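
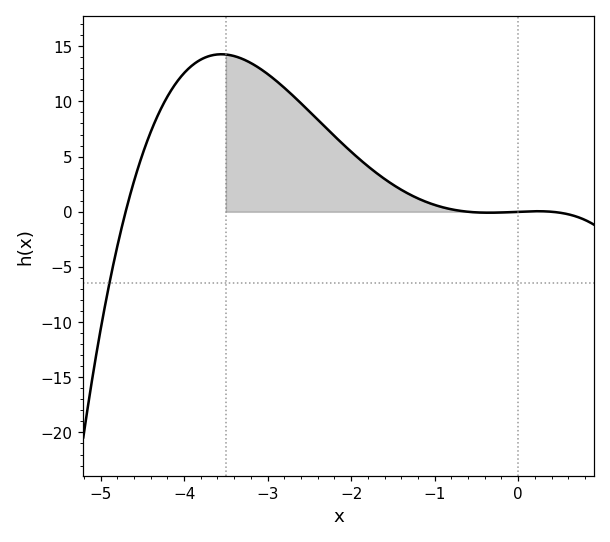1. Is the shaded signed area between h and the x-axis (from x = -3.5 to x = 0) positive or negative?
positive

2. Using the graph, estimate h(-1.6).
2.98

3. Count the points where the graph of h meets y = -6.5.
1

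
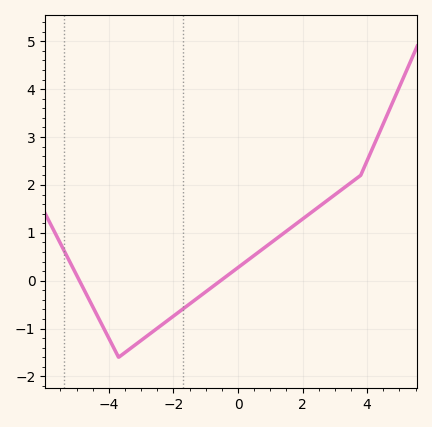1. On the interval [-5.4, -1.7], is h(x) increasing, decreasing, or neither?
neither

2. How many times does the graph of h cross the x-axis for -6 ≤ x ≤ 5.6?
2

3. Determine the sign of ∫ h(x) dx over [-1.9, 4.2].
positive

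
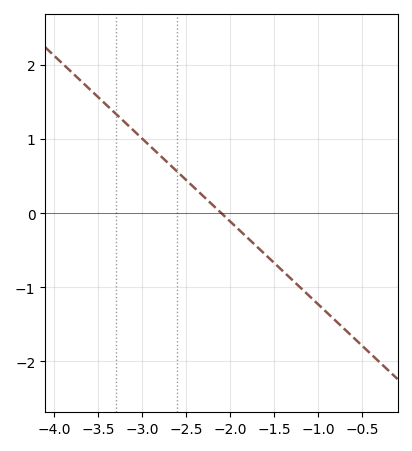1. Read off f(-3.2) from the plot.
1.2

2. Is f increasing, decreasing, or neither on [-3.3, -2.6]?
decreasing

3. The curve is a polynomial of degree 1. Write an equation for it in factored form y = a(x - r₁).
y = -1.12(x + 2.1)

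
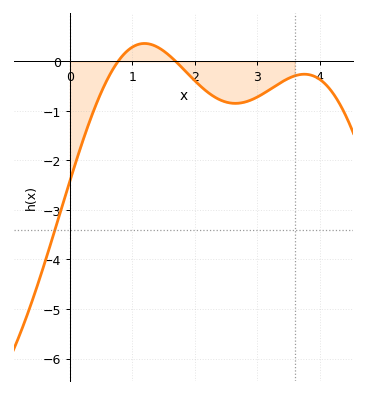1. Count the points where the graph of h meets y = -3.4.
1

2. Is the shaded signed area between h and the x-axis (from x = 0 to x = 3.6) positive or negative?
negative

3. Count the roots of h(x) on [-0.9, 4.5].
2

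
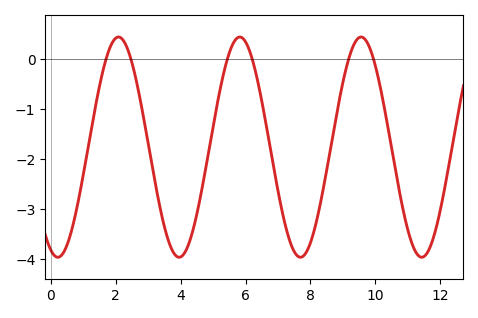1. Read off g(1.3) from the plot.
-1.2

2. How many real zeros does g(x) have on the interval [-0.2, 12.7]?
6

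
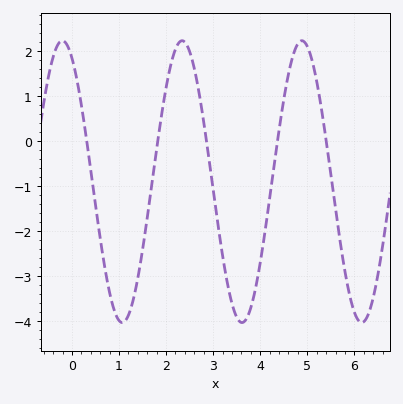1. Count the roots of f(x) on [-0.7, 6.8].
5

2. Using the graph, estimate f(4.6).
1.49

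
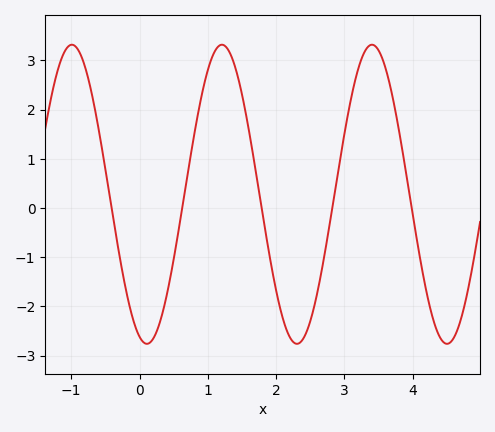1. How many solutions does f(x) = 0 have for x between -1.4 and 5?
5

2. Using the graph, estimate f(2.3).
-2.76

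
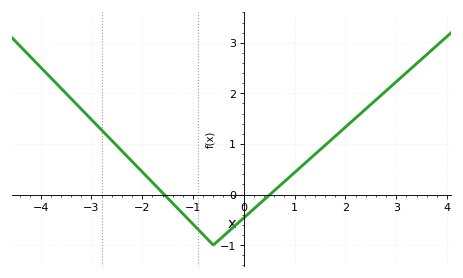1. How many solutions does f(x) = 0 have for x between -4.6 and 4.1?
2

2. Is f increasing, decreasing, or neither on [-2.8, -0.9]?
decreasing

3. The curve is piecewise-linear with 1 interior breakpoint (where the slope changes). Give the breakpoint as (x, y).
(-0.6, -1)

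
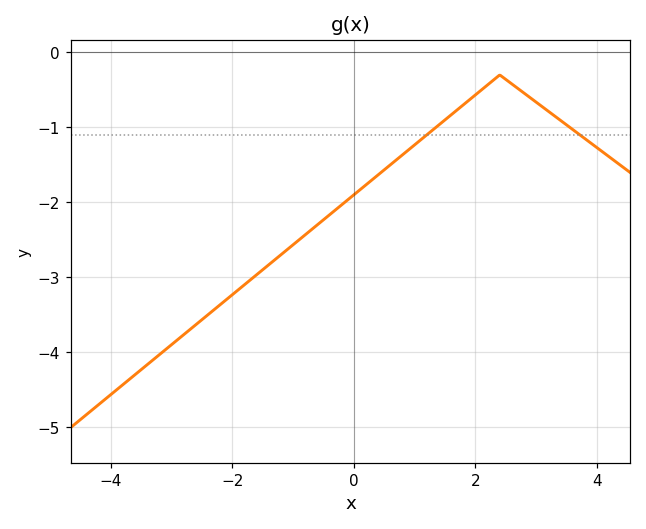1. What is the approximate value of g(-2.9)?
-3.8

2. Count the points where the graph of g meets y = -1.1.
2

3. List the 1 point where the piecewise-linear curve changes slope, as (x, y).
(2.4, -0.3)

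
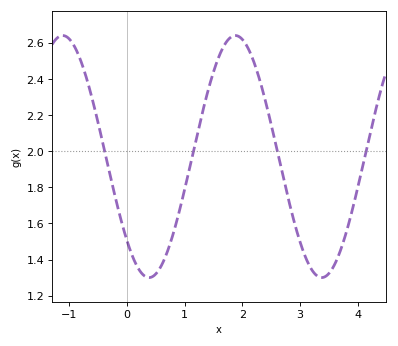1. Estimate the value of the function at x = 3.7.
1.46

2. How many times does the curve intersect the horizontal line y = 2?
4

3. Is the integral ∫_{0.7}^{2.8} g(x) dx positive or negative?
positive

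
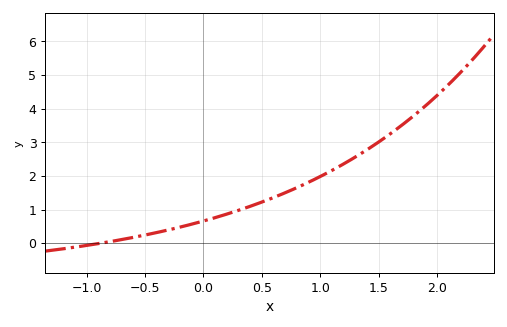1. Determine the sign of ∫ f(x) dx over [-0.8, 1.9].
positive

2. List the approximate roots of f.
-0.9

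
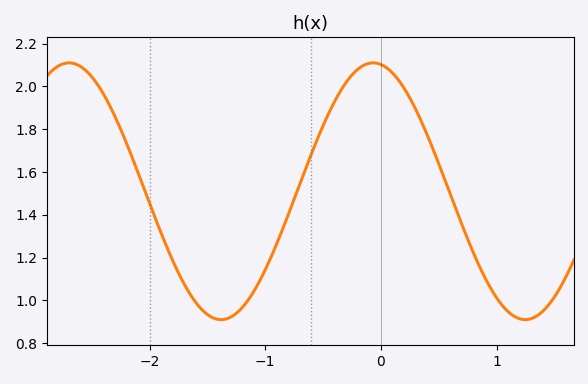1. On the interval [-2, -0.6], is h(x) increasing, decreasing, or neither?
neither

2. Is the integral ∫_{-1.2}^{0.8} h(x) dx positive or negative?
positive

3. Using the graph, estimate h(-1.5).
0.94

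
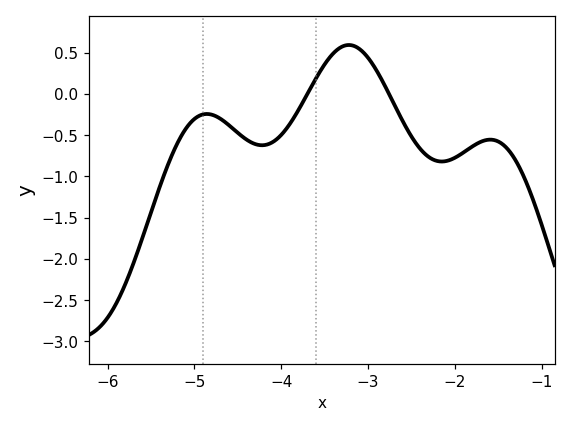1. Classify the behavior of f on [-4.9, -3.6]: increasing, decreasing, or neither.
neither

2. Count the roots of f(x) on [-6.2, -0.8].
2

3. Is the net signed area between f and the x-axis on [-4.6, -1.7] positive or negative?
negative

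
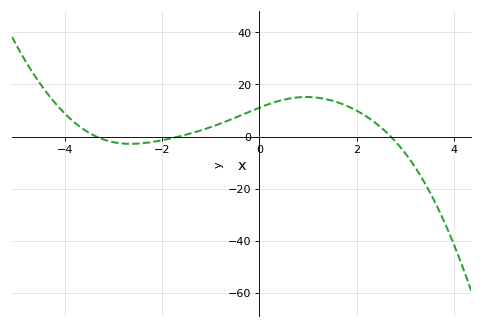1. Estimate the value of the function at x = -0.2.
10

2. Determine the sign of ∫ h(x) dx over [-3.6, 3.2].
positive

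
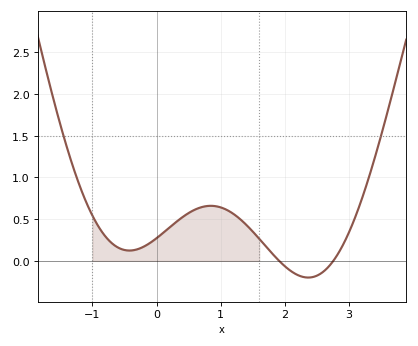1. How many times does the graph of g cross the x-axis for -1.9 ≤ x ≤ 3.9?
2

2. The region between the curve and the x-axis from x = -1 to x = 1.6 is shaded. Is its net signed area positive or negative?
positive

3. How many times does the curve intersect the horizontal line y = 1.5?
2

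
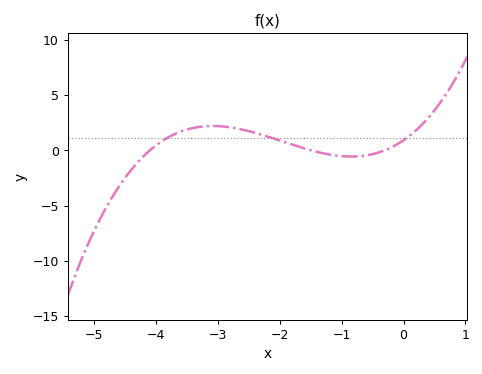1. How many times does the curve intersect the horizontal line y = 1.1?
3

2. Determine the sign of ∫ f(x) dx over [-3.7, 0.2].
positive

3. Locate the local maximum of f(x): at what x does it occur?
-3.1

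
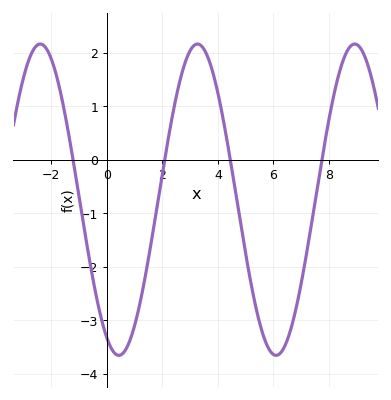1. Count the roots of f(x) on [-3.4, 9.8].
4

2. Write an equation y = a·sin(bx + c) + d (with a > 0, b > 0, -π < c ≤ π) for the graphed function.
y = 2.91sin(1.1x - 2.1) - 0.75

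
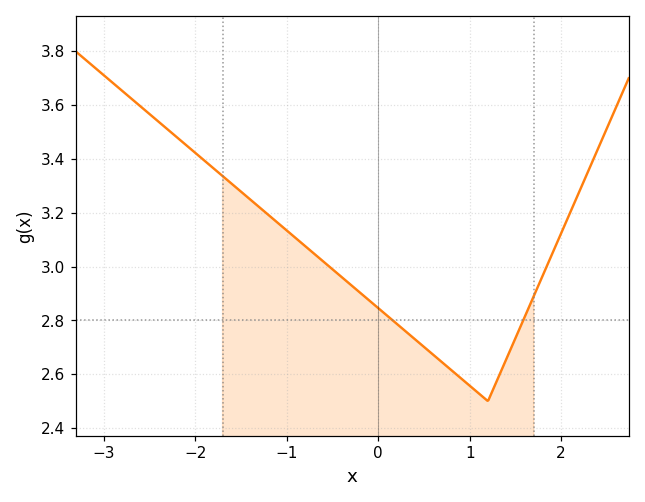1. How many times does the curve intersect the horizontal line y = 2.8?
2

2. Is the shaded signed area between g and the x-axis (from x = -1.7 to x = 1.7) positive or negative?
positive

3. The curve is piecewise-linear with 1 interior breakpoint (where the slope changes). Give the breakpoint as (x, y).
(1.2, 2.5)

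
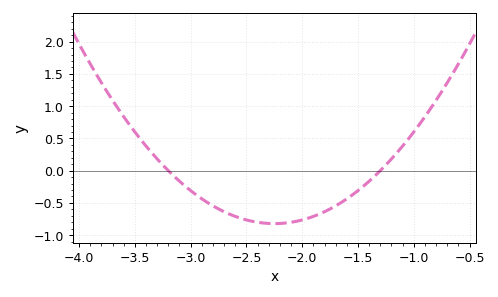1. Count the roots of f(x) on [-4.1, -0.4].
2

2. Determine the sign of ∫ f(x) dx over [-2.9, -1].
negative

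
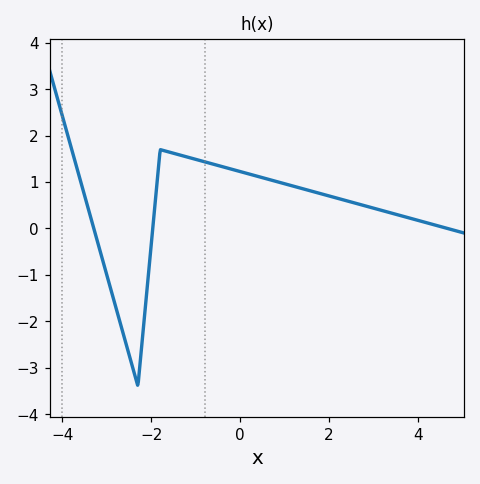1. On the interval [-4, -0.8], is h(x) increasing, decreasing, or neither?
neither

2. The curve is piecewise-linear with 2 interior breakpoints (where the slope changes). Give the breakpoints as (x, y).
(-2.3, -3.4); (-1.8, 1.7)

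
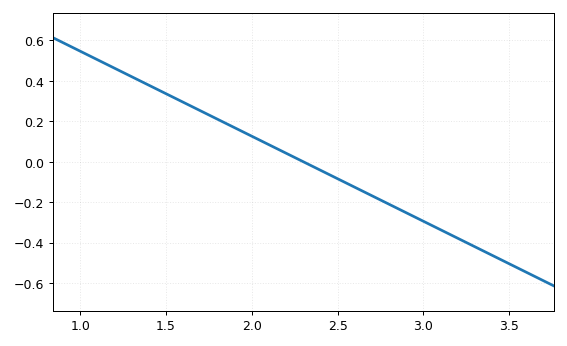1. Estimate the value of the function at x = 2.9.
-0.26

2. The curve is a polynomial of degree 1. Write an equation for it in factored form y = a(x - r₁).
y = -0.42(x - 2.3)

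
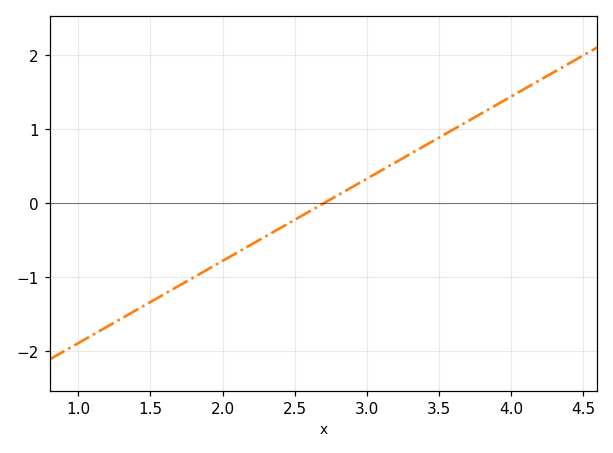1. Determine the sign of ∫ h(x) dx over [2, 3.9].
positive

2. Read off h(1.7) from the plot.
-1.11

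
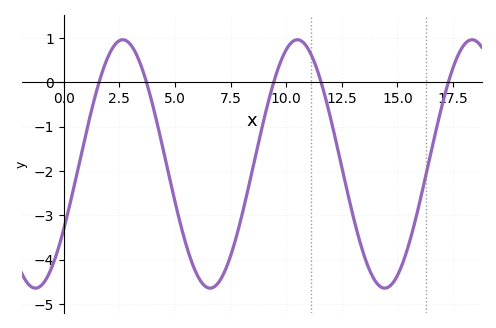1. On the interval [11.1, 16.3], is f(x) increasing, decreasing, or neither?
neither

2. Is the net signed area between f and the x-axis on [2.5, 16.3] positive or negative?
negative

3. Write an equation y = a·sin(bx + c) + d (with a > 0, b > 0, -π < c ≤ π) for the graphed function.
y = 2.8sin(0.8x - 0.55) - 1.84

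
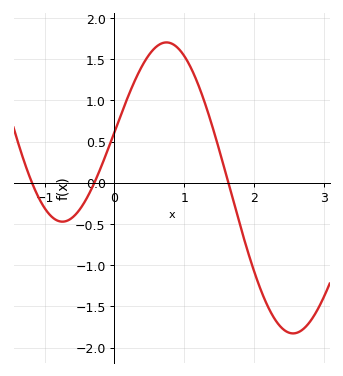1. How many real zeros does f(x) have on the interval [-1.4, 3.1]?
3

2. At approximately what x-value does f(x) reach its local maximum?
0.747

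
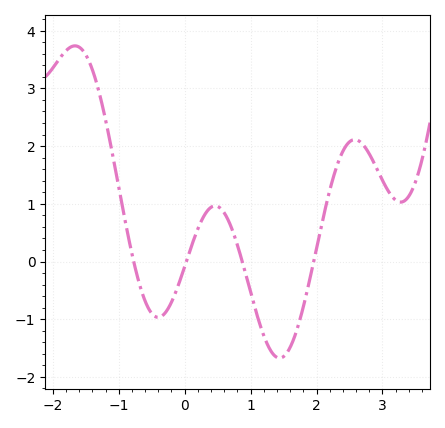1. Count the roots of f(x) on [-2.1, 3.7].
4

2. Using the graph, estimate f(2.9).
1.64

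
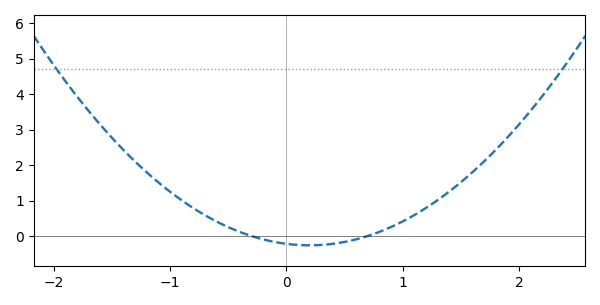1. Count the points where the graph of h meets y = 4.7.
2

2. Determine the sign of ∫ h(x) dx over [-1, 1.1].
positive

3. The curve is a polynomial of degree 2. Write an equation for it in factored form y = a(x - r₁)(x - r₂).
y = 1.05(x + 0.3)(x - 0.7)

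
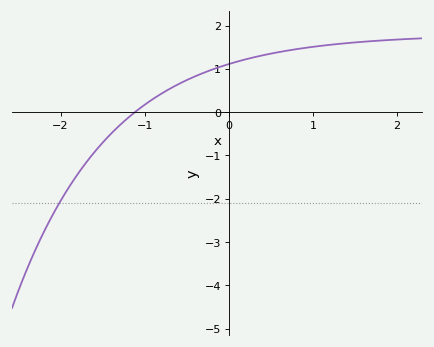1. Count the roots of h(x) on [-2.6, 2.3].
1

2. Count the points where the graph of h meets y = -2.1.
1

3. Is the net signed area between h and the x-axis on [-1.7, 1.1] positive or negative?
positive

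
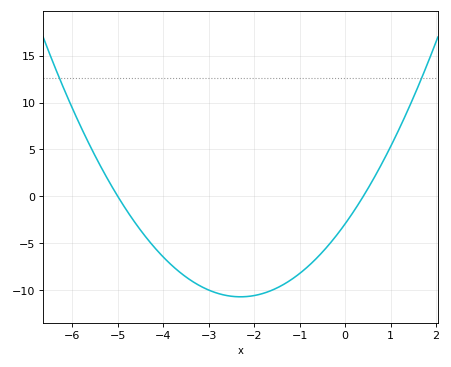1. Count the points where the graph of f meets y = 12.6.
2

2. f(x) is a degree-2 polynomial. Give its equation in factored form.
y = 1.47(x + 5)(x - 0.4)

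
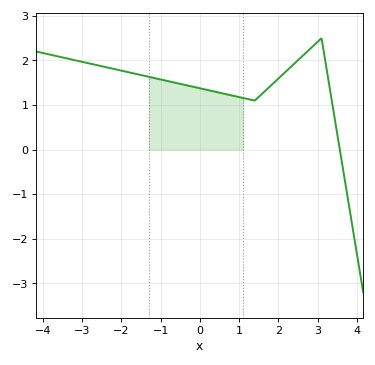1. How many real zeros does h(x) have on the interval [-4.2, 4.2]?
1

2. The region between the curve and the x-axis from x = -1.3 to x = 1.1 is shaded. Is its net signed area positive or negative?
positive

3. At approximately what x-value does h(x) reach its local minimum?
1.4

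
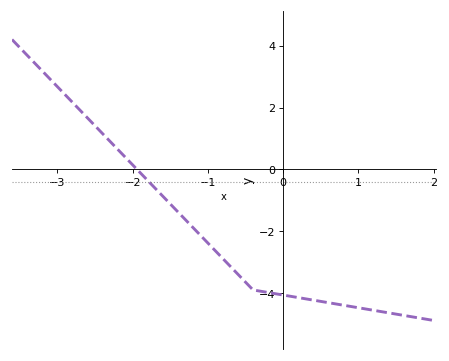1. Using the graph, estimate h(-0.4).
-3.9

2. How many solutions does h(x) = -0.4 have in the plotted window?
1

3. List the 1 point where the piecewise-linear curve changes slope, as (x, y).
(-0.4, -3.9)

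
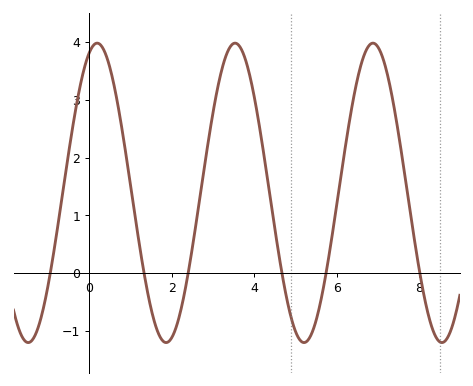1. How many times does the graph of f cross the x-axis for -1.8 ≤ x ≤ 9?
6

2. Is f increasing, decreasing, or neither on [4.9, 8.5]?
neither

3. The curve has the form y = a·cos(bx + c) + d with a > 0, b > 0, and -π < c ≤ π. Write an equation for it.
y = 2.59cos(1.88x - 0.37) + 1.39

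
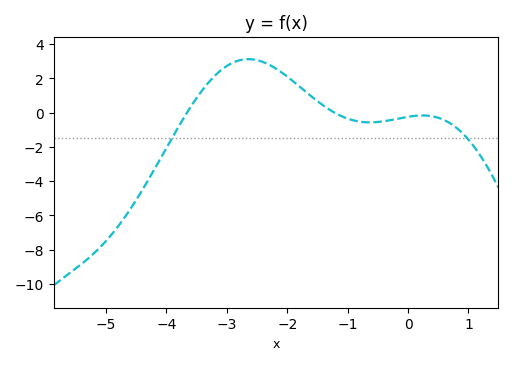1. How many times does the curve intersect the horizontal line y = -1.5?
2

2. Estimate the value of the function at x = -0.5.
-0.548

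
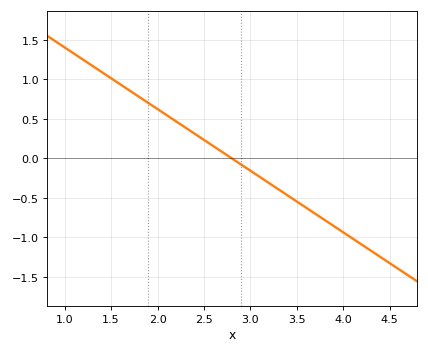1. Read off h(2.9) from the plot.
-0.1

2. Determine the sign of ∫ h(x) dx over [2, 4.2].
negative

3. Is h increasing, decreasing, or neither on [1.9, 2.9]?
decreasing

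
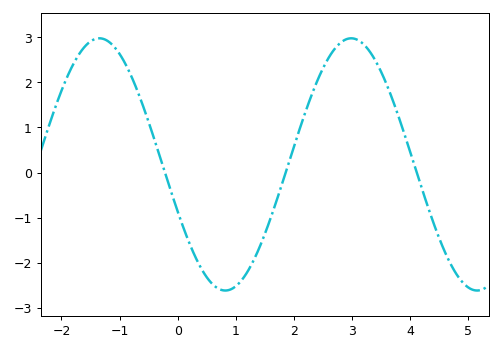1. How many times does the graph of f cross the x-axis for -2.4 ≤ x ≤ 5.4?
3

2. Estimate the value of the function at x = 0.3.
-1.9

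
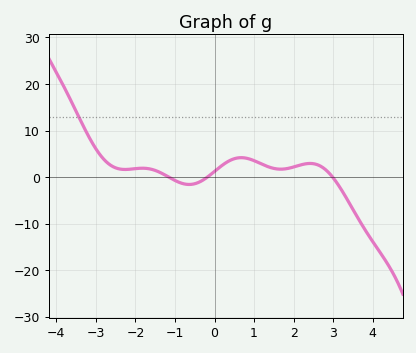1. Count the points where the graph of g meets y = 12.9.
1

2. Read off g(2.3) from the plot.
2.85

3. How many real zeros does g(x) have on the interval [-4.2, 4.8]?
3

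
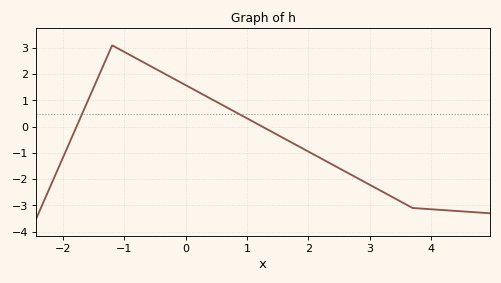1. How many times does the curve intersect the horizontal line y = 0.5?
2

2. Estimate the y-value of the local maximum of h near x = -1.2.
3.1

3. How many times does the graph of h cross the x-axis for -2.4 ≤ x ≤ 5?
2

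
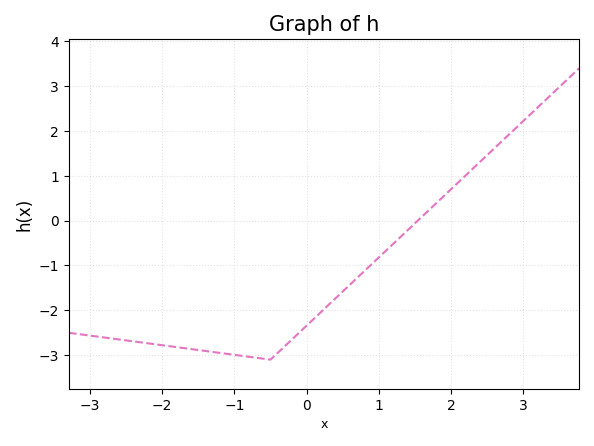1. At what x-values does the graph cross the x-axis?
1.5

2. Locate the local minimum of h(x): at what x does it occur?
-0.5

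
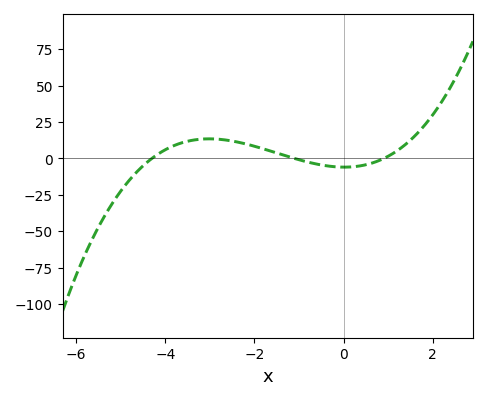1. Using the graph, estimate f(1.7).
18.8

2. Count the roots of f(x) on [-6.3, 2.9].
3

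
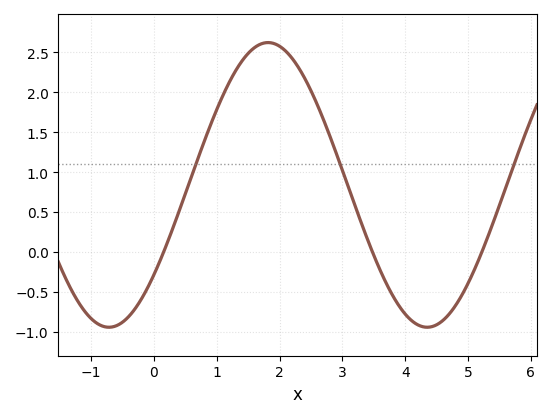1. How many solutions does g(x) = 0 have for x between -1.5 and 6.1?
3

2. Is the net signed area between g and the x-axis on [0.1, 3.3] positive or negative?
positive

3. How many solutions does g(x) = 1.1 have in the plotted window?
3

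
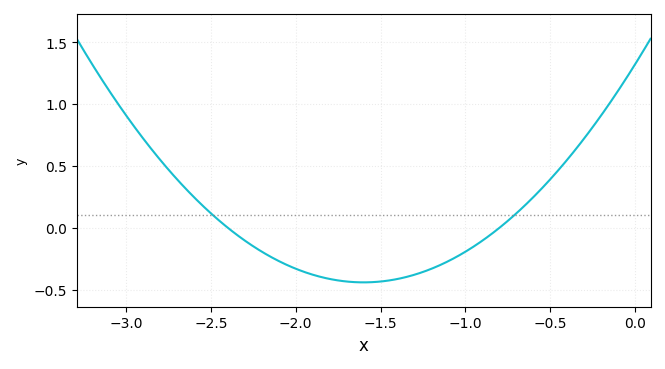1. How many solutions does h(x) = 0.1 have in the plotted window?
2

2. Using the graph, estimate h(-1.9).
-0.4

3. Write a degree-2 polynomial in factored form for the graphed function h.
y = 0.69(x + 2.4)(x + 0.8)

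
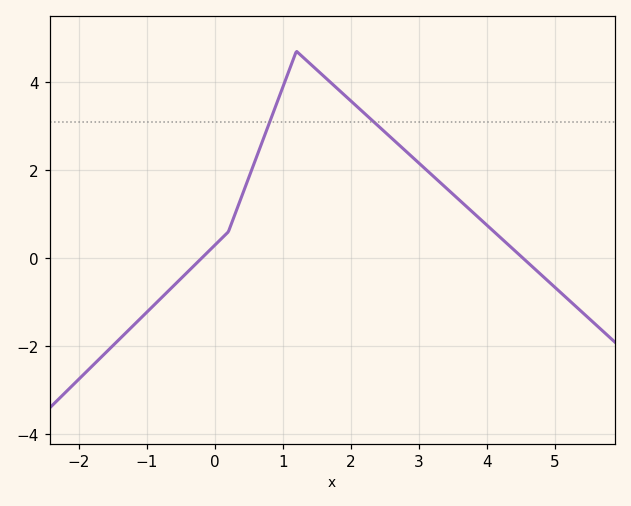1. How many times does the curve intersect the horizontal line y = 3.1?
2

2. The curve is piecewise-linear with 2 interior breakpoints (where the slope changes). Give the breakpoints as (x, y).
(0.2, 0.6); (1.2, 4.7)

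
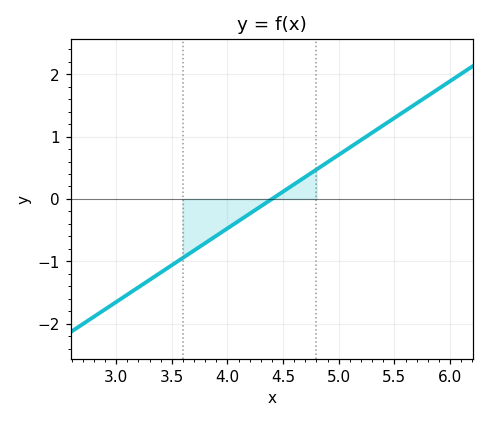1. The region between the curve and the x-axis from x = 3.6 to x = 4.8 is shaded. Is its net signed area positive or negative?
negative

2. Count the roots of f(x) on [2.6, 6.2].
1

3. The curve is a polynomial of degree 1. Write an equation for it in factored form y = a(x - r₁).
y = 1.18(x - 4.4)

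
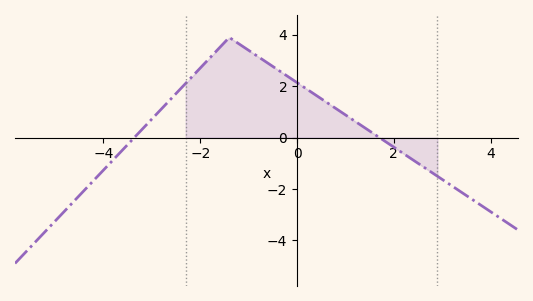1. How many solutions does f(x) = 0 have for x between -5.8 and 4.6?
2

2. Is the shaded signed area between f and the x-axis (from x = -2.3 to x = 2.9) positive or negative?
positive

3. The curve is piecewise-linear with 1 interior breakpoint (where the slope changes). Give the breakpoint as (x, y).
(-1.4, 3.9)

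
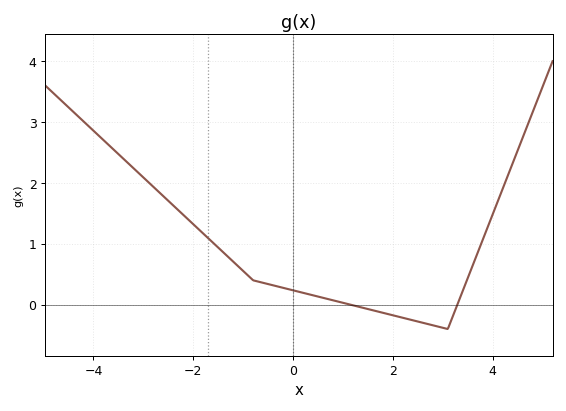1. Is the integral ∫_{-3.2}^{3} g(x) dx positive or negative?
positive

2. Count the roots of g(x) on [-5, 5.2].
2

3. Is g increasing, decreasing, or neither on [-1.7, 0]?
decreasing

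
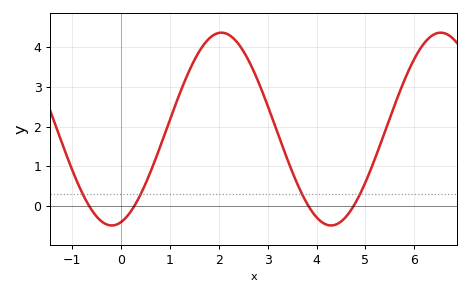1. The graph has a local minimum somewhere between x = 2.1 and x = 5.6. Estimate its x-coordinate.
4.2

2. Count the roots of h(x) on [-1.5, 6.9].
4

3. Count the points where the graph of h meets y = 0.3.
4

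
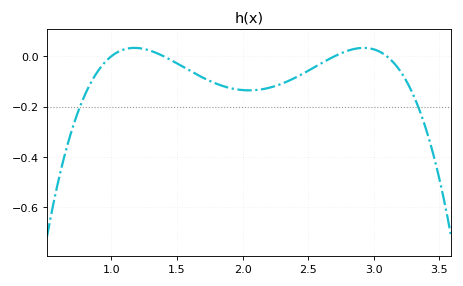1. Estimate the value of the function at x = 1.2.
0.04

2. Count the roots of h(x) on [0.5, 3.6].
4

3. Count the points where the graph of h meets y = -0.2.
2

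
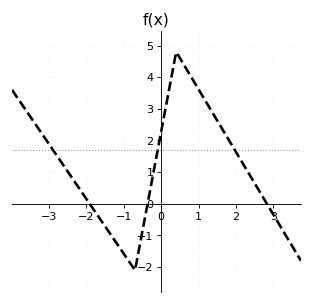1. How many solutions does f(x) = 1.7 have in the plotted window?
3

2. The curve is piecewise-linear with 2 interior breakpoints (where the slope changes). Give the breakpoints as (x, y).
(-0.7, -2.1); (0.4, 4.8)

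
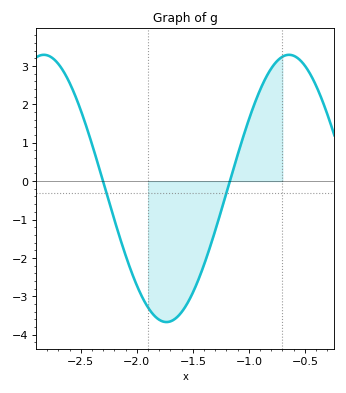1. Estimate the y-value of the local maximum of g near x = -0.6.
3.3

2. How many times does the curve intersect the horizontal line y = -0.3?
2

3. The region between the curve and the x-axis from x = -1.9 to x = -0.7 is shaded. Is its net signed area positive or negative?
negative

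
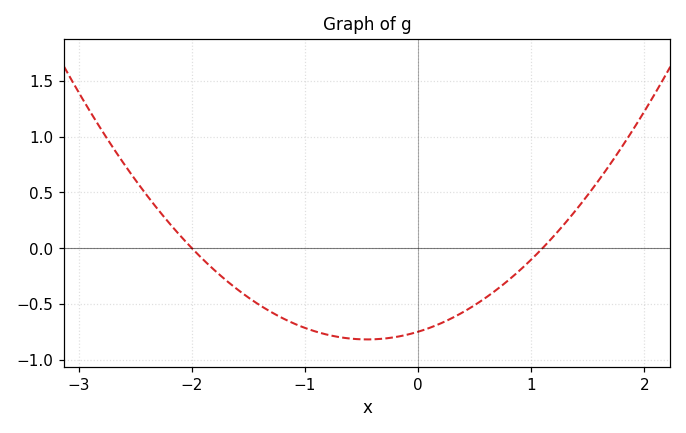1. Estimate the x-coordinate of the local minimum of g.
-0.4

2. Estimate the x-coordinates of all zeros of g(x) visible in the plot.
-2, 1.1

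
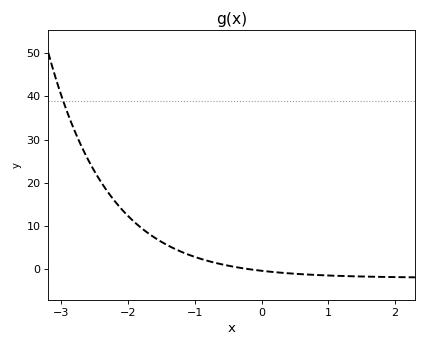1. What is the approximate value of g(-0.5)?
0.811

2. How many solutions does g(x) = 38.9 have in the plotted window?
1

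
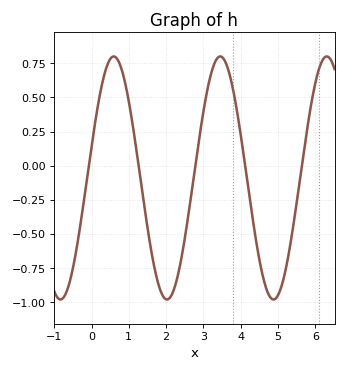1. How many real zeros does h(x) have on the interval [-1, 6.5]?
5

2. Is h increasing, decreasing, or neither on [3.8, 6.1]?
neither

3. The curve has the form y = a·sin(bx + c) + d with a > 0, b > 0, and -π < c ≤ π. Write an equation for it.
y = 0.89sin(2.2x + 0.262) - 0.09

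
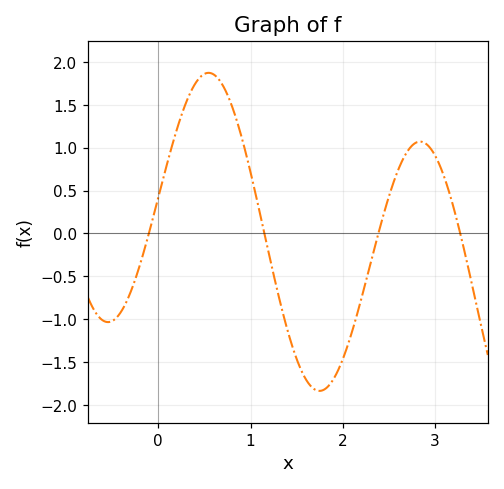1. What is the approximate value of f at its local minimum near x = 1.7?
-1.84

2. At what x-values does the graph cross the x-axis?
-0.102, 1.15, 2.39, 3.27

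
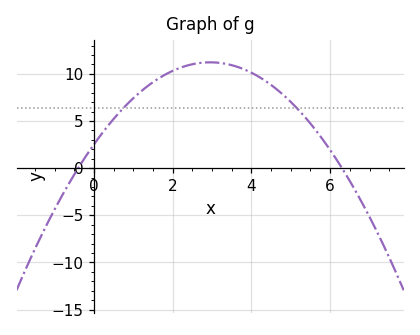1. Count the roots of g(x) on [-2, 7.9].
2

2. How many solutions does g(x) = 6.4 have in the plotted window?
2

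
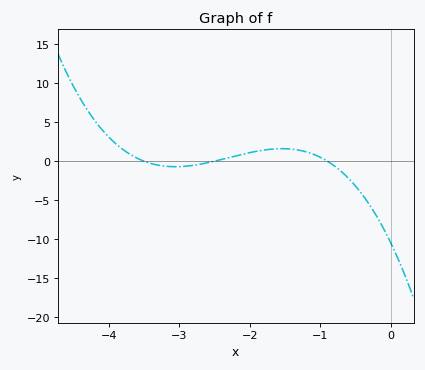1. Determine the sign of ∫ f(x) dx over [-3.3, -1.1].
positive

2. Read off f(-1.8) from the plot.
1.5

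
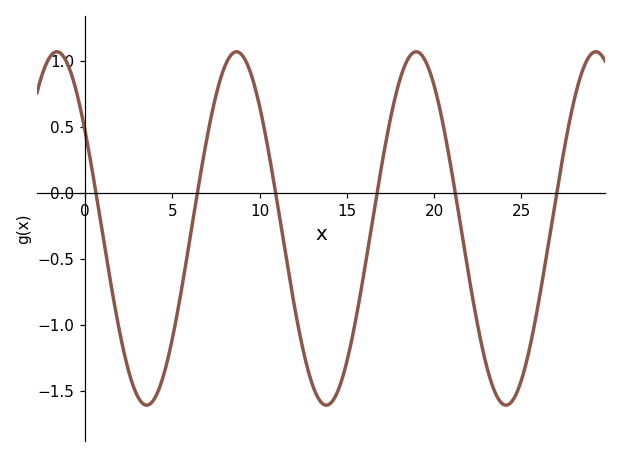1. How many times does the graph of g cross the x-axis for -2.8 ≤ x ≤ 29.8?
6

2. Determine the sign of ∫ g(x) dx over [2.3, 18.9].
negative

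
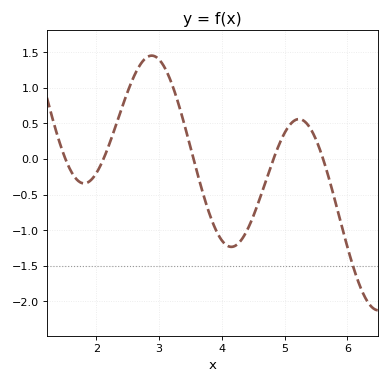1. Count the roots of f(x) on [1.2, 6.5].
5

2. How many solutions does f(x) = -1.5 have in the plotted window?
1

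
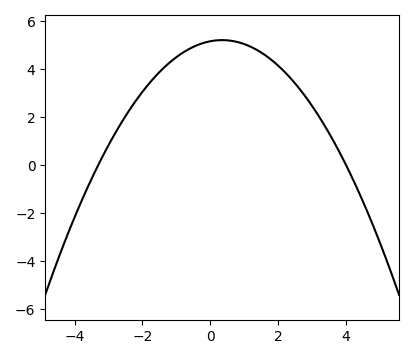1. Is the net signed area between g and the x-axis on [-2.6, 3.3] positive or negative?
positive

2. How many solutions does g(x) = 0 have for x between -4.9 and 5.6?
2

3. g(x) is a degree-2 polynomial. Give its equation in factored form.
y = -0.39(x + 3.3)(x - 4)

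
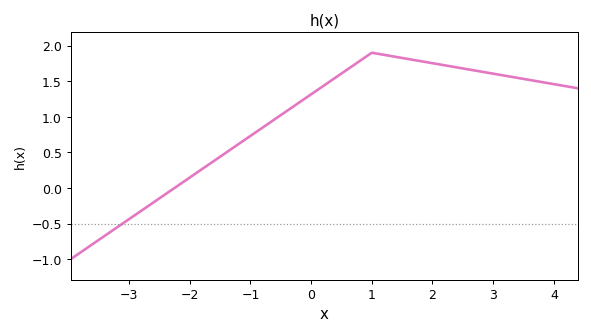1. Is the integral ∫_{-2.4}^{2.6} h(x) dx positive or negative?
positive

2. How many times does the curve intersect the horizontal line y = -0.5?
1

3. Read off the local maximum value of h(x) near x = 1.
1.9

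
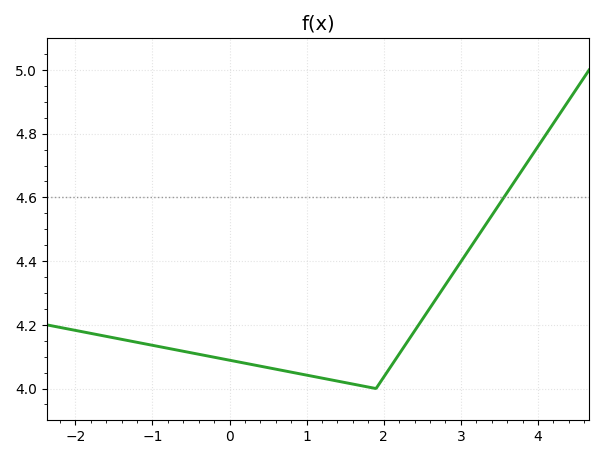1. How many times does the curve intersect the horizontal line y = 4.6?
1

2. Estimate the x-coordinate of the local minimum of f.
1.9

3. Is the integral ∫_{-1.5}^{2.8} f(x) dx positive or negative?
positive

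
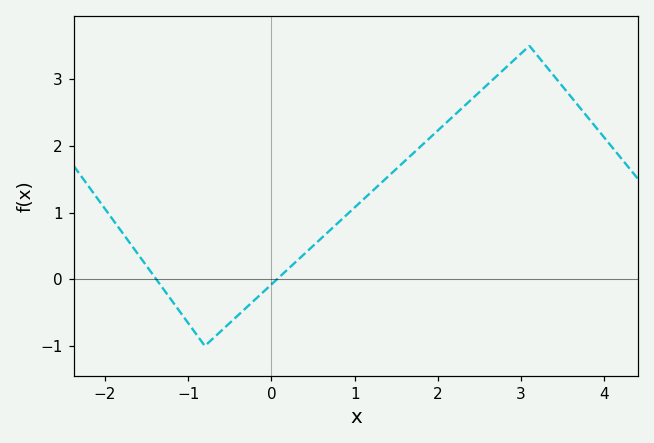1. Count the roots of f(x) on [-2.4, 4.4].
2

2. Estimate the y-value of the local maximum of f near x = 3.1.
3.5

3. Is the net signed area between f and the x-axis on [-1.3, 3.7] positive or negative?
positive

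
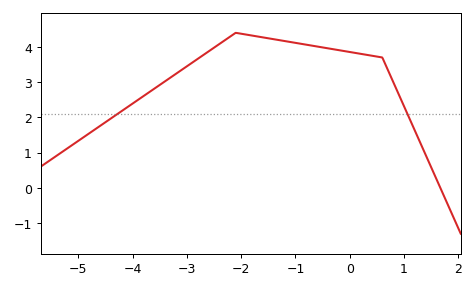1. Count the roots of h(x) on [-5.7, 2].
1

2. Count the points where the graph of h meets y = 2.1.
2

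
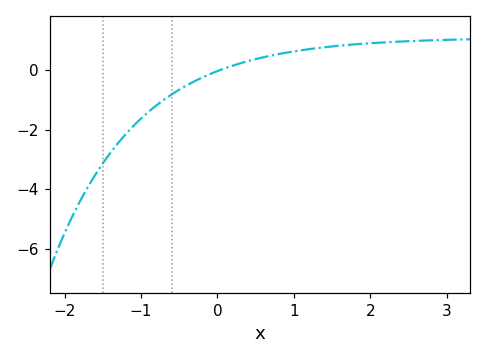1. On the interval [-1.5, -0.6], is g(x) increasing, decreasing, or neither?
increasing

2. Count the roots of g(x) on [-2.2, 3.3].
1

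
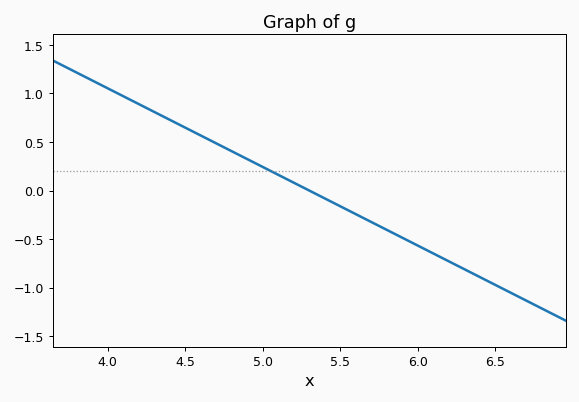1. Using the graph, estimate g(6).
-0.567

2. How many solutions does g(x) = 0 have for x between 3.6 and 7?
1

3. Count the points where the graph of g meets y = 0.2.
1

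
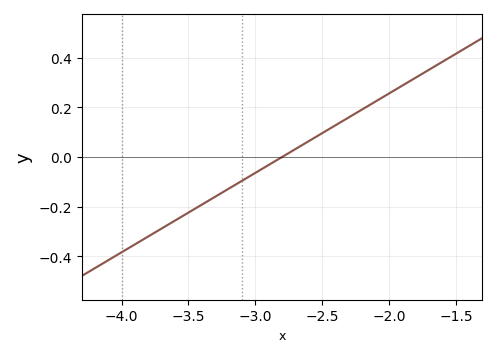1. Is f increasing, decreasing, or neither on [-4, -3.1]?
increasing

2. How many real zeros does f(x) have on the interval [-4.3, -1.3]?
1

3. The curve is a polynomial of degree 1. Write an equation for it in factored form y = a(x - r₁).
y = 0.32(x + 2.8)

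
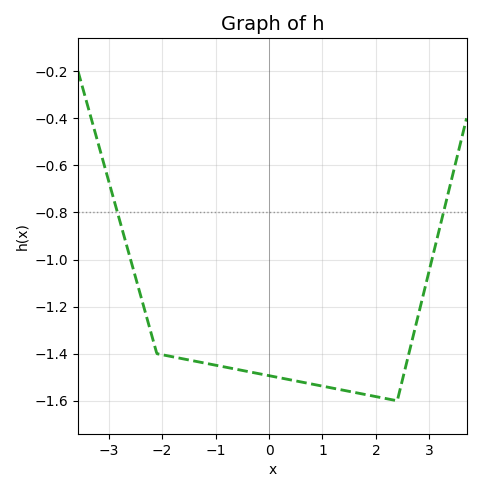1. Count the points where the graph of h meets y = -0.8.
2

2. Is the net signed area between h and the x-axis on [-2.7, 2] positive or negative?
negative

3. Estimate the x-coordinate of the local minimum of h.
2.4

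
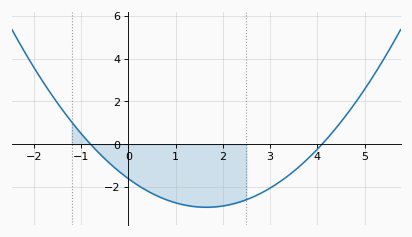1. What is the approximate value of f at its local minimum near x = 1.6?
-2.94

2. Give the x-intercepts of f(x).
-0.8, 4.1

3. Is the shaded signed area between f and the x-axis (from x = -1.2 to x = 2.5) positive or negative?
negative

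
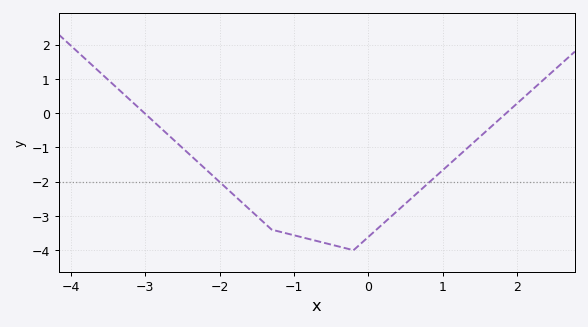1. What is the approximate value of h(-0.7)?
-3.73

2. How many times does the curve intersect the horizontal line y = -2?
2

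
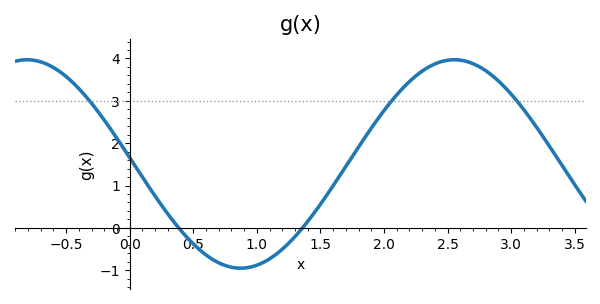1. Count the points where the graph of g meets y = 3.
3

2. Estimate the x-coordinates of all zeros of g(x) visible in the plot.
0.4, 1.4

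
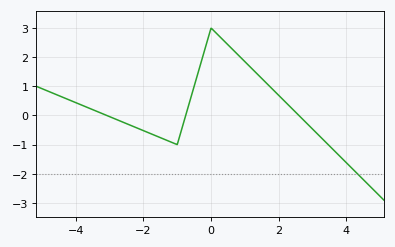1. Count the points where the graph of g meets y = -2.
1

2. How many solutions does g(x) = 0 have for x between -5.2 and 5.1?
3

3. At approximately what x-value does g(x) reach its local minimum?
-1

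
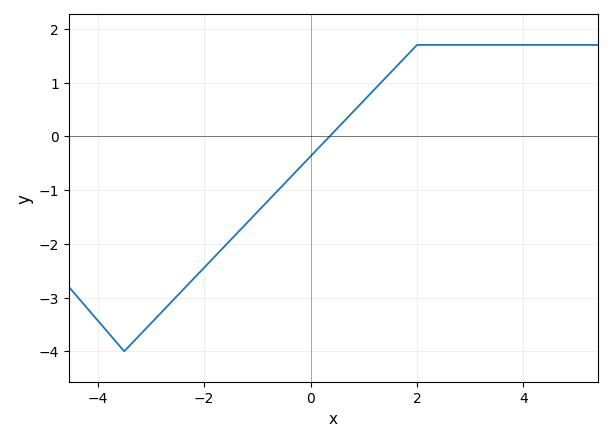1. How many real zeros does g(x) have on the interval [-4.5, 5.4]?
1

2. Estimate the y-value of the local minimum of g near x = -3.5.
-4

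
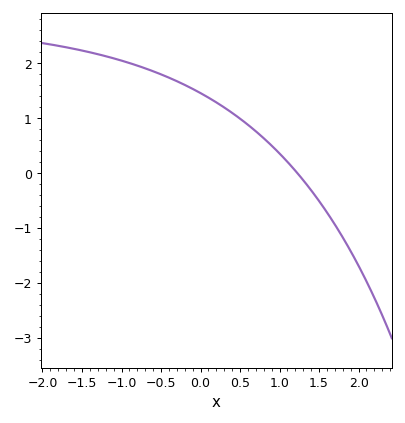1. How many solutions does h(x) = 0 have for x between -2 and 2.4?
1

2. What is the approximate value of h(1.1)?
0.2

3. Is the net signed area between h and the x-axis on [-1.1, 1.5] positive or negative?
positive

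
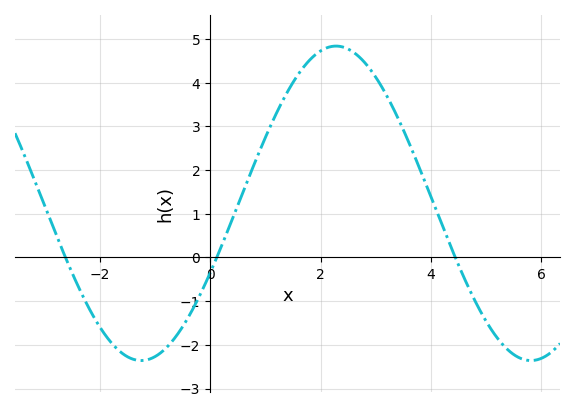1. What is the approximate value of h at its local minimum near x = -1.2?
-2.36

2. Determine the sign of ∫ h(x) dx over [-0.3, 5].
positive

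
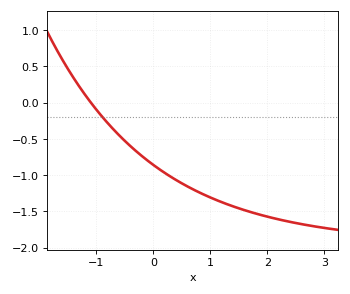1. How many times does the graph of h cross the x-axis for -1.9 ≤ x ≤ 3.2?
1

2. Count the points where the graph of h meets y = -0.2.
1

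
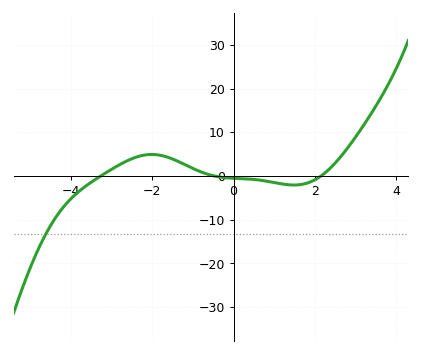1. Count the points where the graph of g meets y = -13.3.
1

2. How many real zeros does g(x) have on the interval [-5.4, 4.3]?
3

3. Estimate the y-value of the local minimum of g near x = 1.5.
-2.08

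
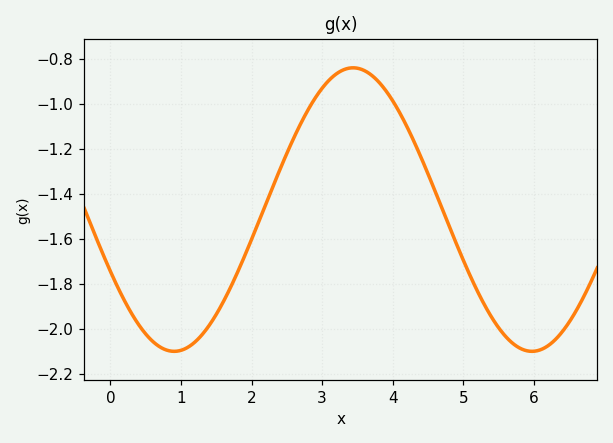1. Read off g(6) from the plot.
-2.1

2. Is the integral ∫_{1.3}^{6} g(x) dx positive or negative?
negative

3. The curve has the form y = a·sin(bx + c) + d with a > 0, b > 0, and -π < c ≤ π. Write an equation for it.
y = 0.63sin(1.24x - 2.69) - 1.47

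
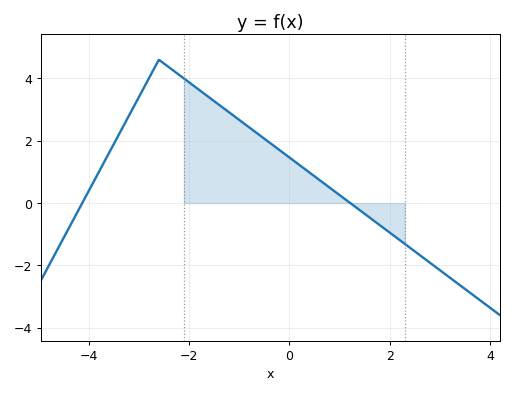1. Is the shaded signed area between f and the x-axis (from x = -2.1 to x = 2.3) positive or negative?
positive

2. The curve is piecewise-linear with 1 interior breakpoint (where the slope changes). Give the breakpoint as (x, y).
(-2.6, 4.6)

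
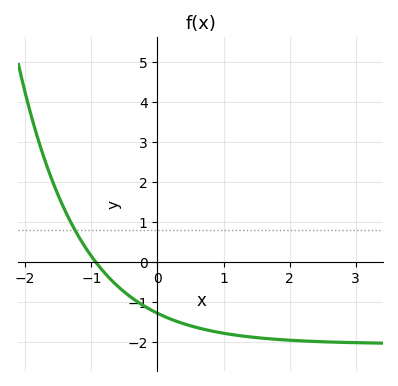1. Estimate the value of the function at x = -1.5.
1.66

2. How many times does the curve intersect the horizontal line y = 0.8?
1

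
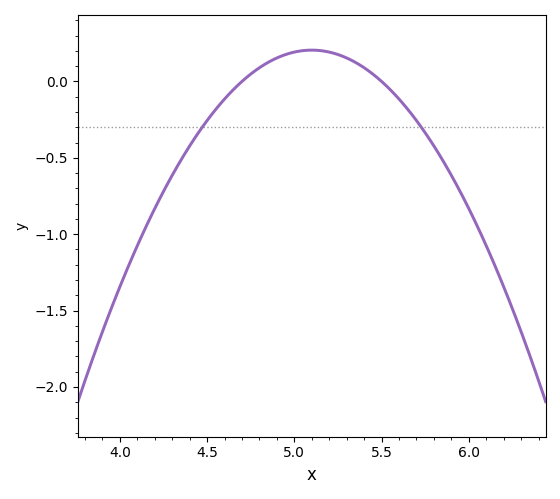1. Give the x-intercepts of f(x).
4.7, 5.5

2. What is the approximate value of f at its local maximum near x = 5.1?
0.205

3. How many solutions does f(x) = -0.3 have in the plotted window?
2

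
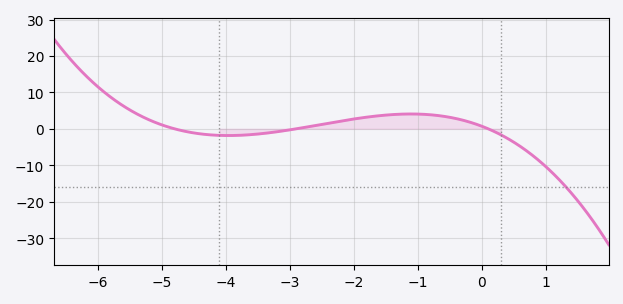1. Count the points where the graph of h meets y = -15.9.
1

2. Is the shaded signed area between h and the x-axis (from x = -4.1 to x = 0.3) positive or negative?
positive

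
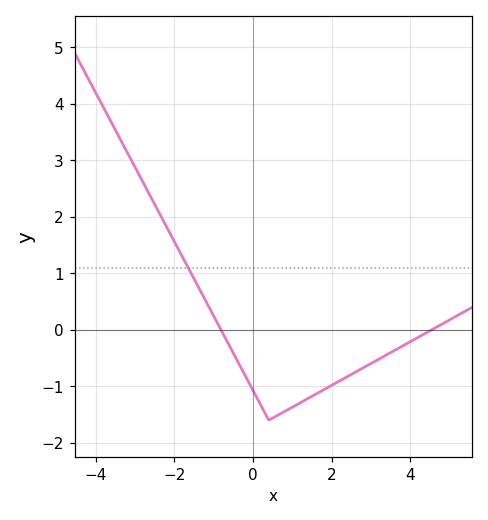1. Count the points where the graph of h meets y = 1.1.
1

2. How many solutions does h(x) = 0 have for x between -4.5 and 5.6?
2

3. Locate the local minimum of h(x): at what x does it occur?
0.4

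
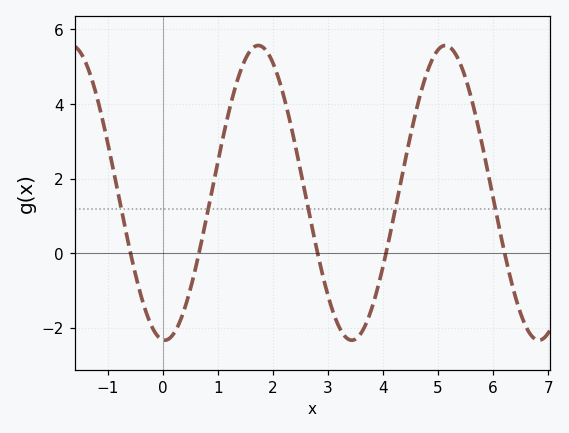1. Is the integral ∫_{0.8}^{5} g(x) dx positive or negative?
positive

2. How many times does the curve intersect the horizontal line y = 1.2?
5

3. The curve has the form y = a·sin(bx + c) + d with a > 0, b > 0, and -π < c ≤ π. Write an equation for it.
y = 3.95sin(1.9x - 1.6) + 1.62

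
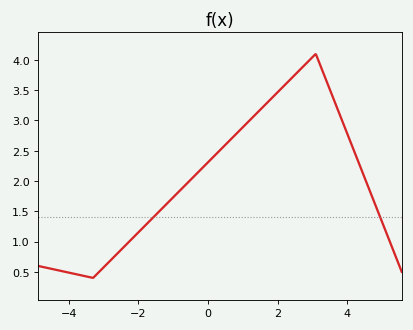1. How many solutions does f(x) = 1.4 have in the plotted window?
2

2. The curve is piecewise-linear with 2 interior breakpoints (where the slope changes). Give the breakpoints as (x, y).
(-3.3, 0.4); (3.1, 4.1)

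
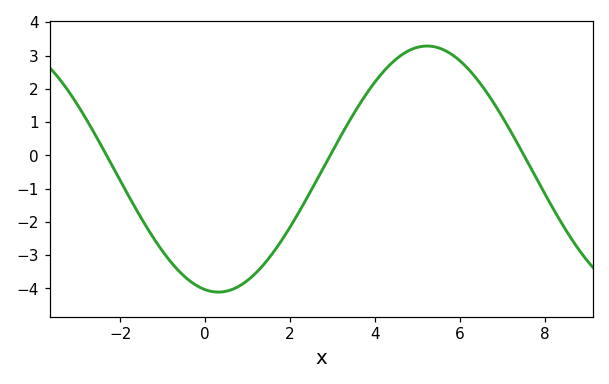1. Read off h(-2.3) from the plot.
0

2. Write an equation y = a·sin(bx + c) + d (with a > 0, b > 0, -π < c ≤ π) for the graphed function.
y = 3.7sin(0.64x - 1.8) - 0.41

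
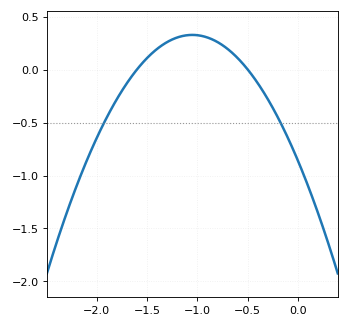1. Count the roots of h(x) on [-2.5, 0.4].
2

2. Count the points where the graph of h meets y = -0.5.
2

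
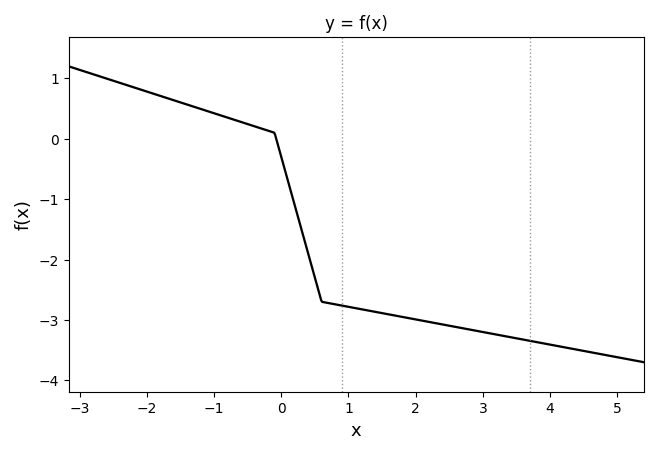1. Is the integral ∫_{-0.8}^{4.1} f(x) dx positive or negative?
negative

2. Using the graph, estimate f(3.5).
-3.31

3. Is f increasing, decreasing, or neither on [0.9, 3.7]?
decreasing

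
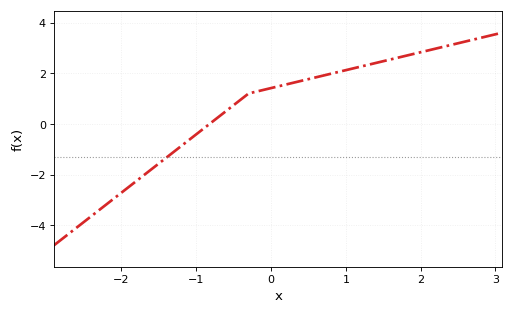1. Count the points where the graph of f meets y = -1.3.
1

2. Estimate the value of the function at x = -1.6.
-1.79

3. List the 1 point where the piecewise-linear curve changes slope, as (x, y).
(-0.3, 1.2)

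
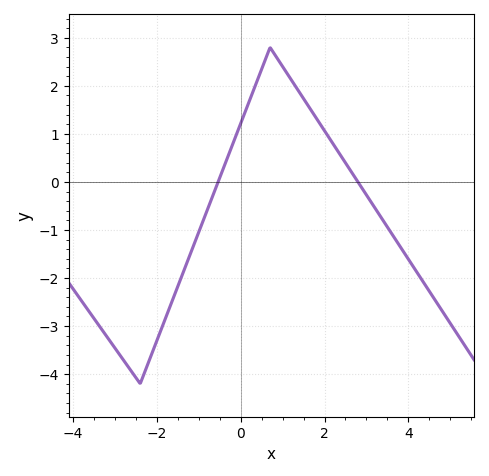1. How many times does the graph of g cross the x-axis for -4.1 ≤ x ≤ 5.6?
2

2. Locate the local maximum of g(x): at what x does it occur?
0.703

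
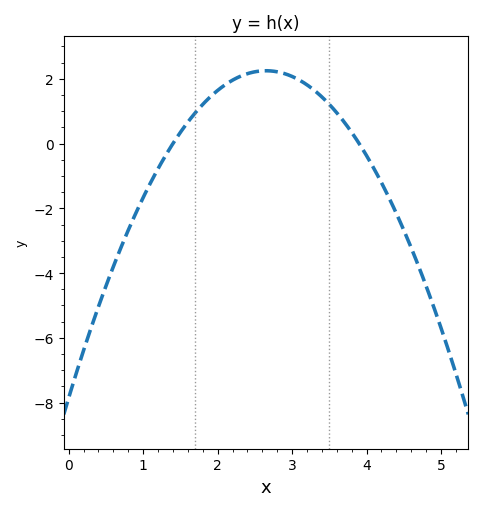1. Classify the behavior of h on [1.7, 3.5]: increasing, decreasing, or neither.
neither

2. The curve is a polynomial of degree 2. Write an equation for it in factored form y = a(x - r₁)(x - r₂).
y = -1.44(x - 1.4)(x - 3.9)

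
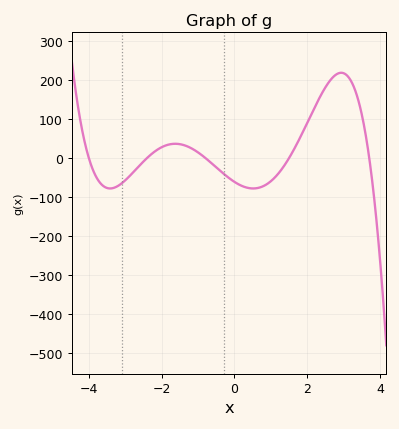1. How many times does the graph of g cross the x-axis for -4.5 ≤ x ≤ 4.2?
5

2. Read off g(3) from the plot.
217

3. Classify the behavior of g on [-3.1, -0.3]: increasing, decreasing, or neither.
neither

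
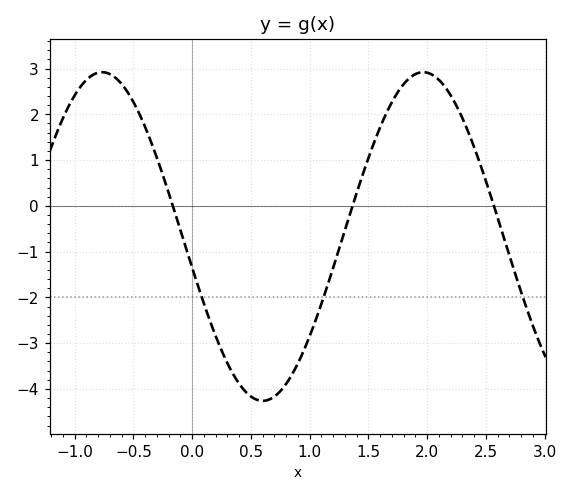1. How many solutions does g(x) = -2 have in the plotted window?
3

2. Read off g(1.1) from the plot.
-2.1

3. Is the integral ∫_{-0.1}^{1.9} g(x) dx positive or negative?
negative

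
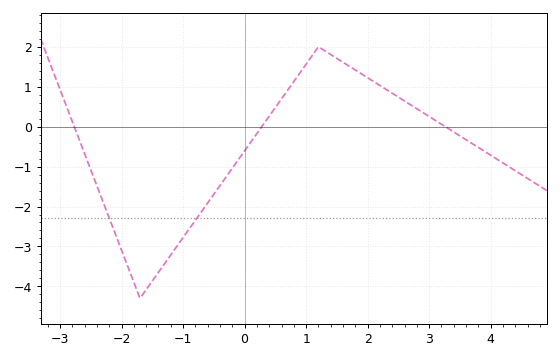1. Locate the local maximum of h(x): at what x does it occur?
1.2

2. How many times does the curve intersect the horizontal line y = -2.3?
2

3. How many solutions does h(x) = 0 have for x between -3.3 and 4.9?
3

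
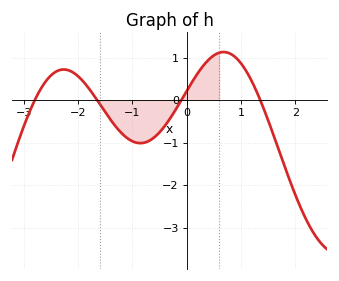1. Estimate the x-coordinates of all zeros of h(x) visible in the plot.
-2.79, -1.65, -0.095, 1.36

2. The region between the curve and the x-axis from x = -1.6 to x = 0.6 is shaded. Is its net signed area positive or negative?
negative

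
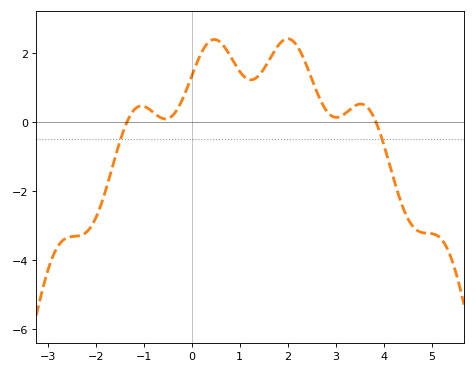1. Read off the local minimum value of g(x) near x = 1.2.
1.21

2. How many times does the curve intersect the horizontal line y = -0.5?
2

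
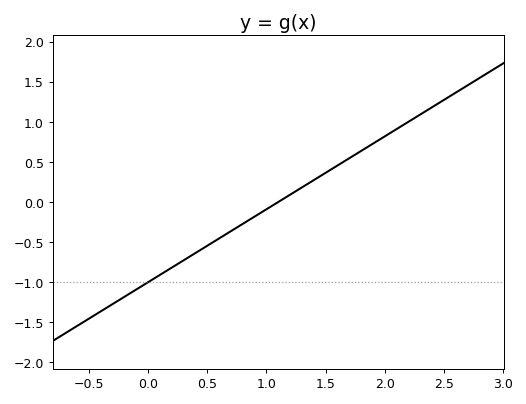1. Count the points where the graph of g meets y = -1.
1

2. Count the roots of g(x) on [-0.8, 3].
1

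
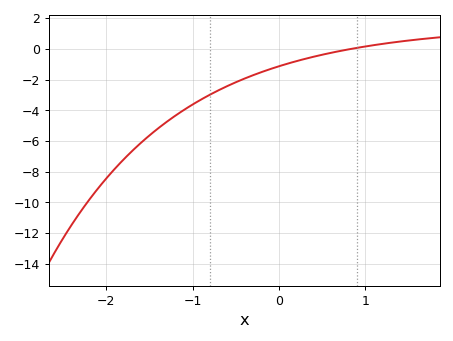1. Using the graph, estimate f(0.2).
-0.8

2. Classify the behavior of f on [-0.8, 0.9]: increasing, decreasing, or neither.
increasing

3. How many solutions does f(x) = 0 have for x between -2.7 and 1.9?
1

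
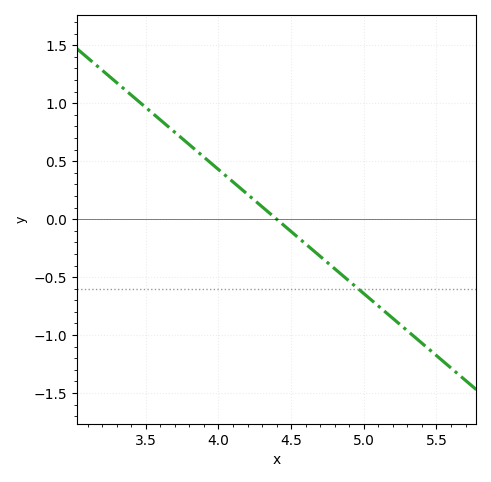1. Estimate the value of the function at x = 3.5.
0.95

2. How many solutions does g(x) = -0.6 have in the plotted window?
1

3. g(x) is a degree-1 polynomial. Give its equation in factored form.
y = -1.07(x - 4.4)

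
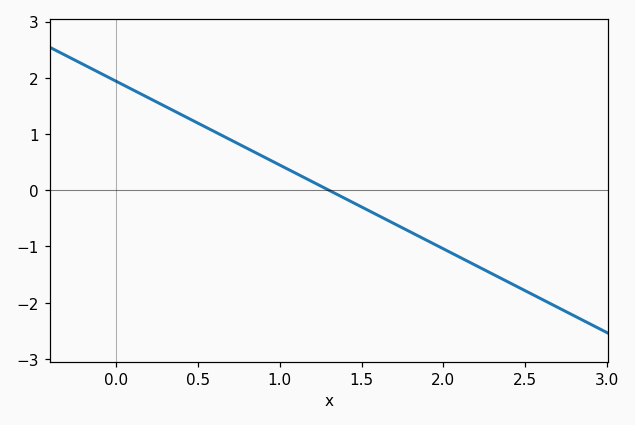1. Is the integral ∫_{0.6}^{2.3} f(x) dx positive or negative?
negative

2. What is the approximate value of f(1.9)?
-0.9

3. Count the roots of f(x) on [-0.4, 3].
1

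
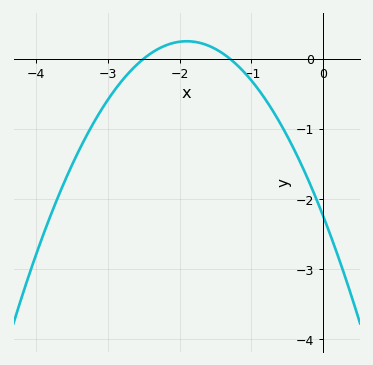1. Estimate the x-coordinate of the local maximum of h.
-1.9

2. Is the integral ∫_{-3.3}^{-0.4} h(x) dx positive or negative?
negative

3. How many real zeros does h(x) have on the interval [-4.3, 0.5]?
2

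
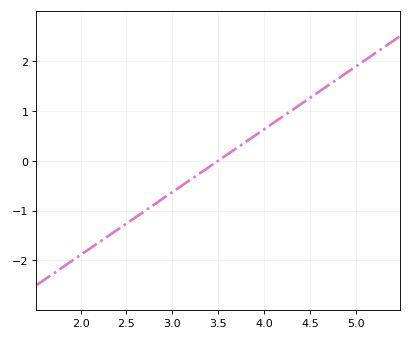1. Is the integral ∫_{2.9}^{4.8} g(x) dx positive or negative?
positive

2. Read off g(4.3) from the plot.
1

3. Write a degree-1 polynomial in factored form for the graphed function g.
y = 1.26(x - 3.5)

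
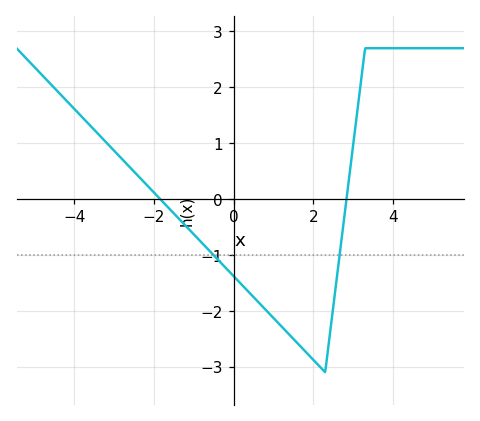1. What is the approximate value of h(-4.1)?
1.69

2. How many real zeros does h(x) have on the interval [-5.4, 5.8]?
2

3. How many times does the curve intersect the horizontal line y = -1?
2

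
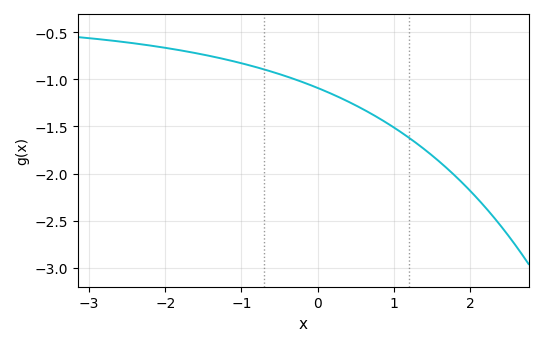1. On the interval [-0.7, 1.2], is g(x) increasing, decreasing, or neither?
decreasing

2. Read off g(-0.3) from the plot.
-1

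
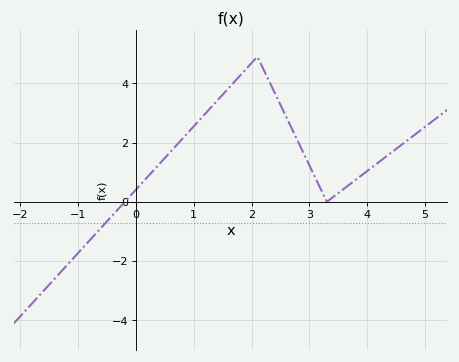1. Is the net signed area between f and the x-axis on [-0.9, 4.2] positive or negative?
positive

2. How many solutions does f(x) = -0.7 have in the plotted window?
1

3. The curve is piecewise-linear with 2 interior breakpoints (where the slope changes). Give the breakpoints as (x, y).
(2.1, 4.9); (3.3, 0)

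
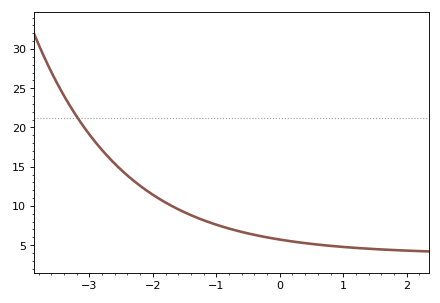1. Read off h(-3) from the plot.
19.1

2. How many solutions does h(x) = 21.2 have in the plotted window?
1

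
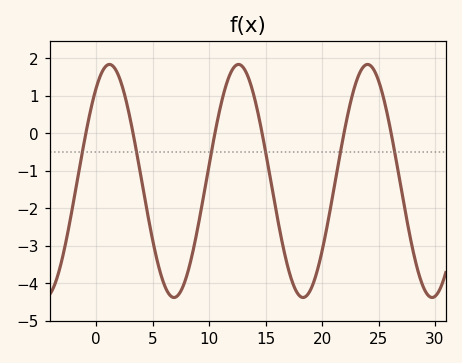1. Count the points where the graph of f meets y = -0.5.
6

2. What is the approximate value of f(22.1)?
0.242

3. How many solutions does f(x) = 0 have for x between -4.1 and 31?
6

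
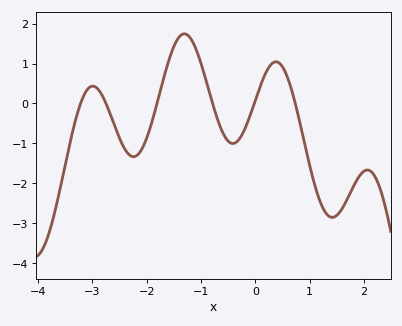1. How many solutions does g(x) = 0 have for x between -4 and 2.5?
6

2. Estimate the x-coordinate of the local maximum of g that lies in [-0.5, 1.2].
0.4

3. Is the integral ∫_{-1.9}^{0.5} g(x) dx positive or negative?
positive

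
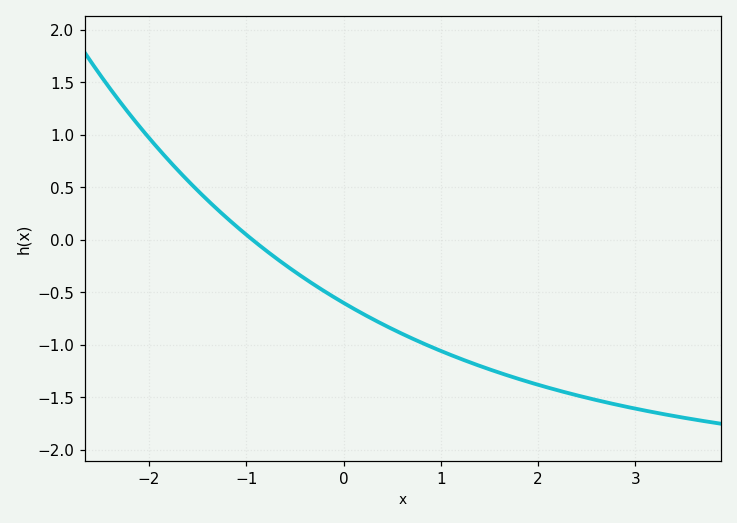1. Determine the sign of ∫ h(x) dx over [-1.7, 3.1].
negative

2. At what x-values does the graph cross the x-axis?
-0.9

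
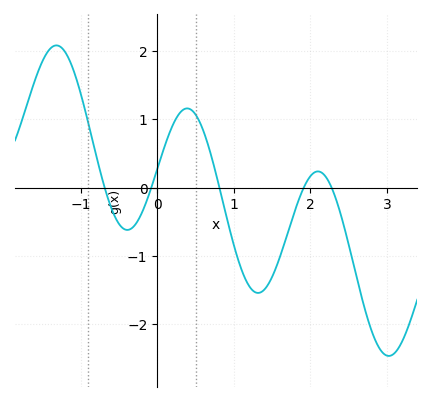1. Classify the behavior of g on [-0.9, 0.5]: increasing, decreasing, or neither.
neither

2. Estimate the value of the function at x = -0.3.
-0.6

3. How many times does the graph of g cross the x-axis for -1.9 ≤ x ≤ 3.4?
5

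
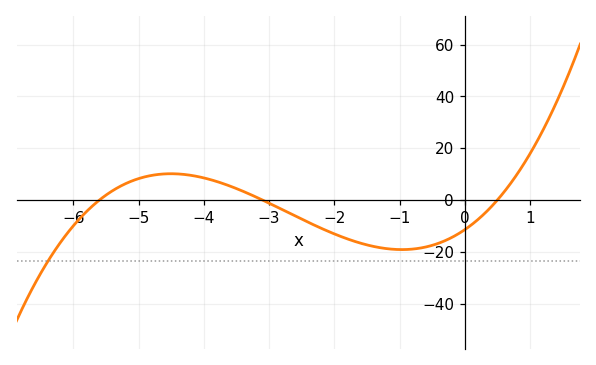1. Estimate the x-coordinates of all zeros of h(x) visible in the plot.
-5.6, -3, 0.6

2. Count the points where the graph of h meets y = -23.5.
1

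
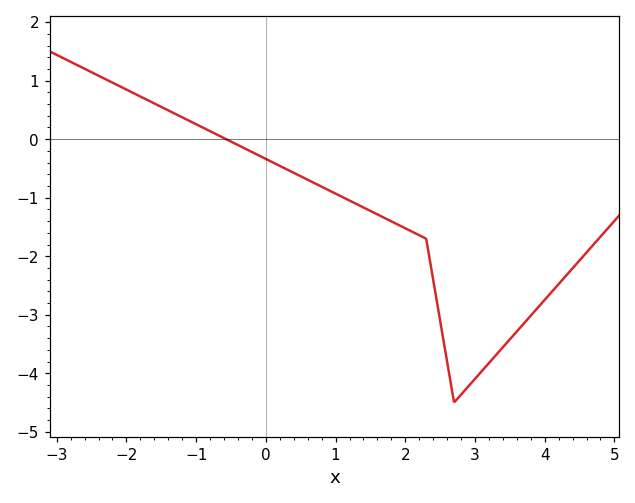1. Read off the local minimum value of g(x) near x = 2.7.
-4.5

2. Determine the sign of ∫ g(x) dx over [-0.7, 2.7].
negative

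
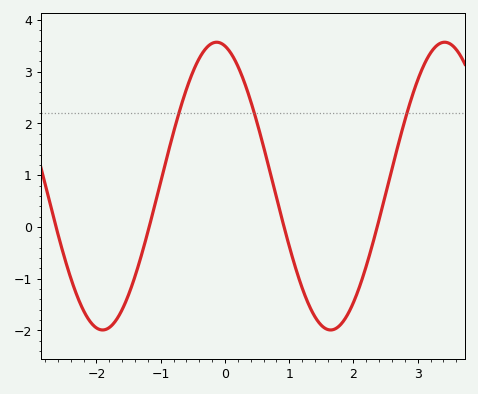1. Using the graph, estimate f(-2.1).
-1.83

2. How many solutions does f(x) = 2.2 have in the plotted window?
3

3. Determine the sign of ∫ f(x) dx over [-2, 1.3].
positive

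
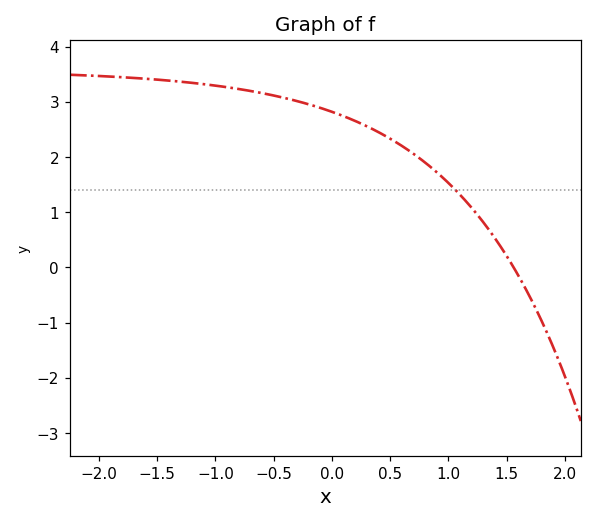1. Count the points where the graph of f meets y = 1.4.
1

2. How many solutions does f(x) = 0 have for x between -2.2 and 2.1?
1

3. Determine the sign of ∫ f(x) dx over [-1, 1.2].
positive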